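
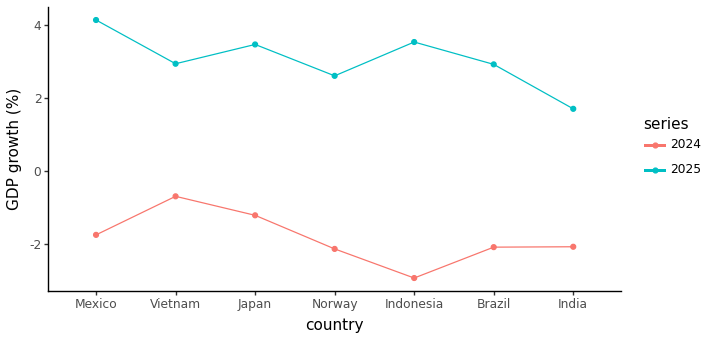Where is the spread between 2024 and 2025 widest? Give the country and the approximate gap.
Indonesia: 2024 ≈ -3, 2025 ≈ 4 → gap ≈ 7. Next-largest (Mexico) is only ≈ 6.

Indonesia, ≈ 7 %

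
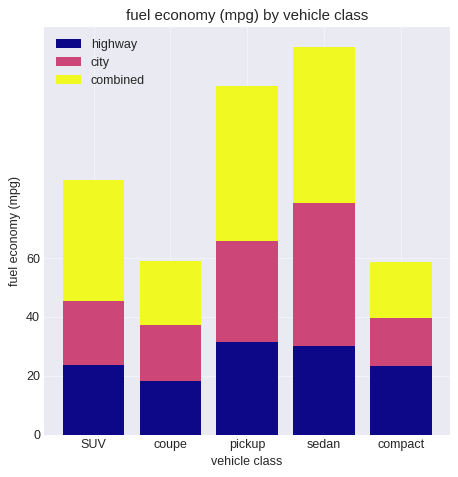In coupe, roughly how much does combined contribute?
combined top ≈ 60, bottom ≈ 40; segment ≈ 20.

≈ 20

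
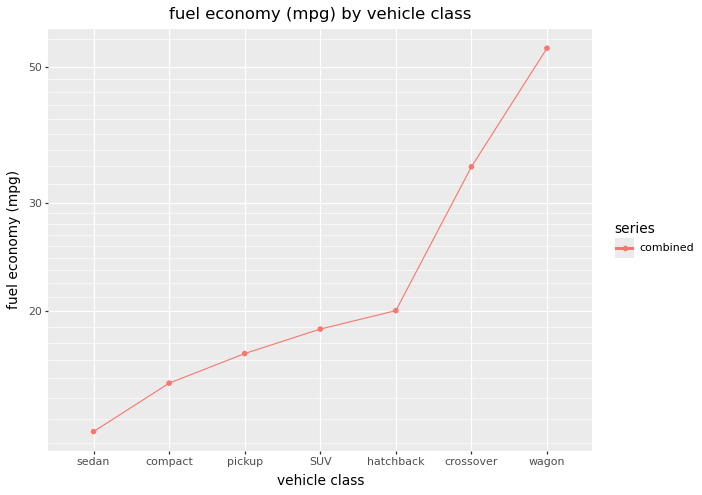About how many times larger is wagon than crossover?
wagon ≈ 55, crossover ≈ 35; 55/35 ≈ 1.57.

≈ 1.57×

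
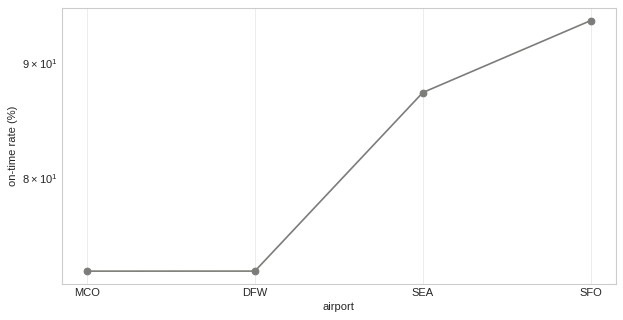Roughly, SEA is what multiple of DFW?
SEA ≈ 88, DFW ≈ 72; 88/72 ≈ 1.22.

≈ 1.22×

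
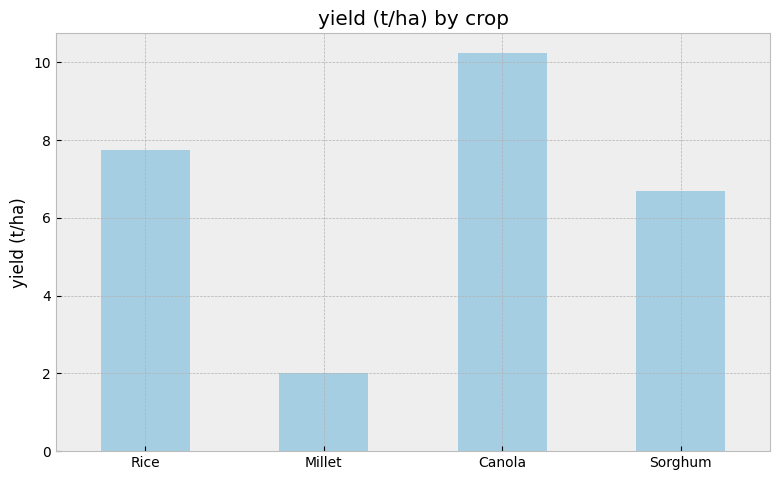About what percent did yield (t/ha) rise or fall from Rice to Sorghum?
Rice ≈ 8, Sorghum ≈ 7; (7 − 8) / 8 ≈ -12.5%.

≈ -12.5%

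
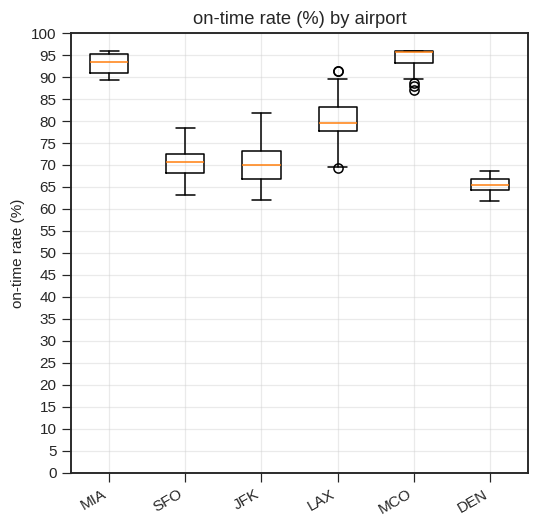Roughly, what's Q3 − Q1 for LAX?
Q3 ≈ 85, Q1 ≈ 80; IQR ≈ 5.

≈ 5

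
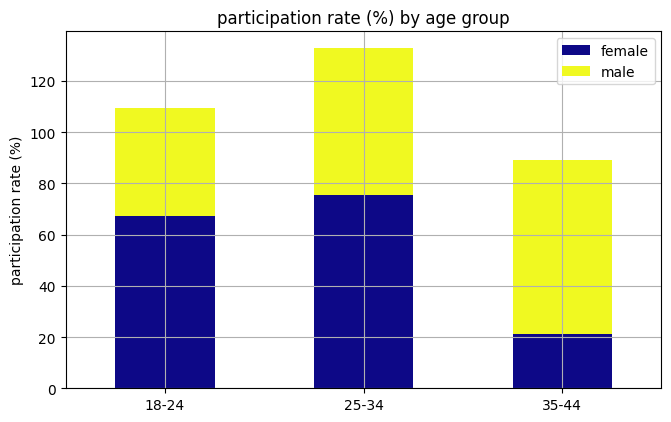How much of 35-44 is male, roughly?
male top ≈ 80, bottom ≈ 20; segment ≈ 60.

≈ 60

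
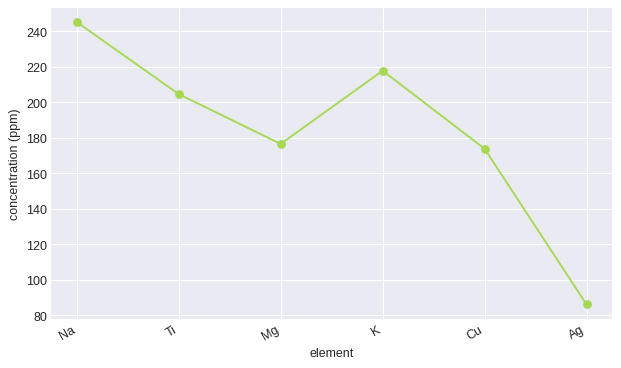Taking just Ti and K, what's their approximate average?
≈ 210

(200 + 220) / 2 ≈ 210.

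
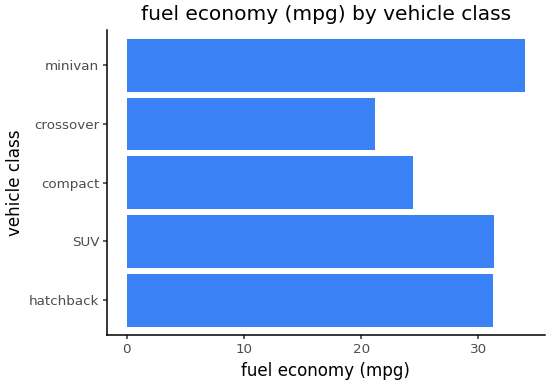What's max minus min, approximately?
≈ 15

Max minivan ≈ 35, min crossover ≈ 20; range ≈ 15.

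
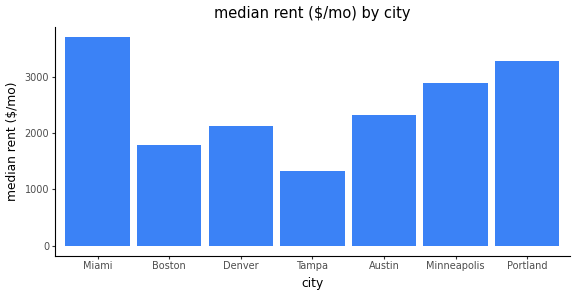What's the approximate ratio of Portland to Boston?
Portland ≈ 3500, Boston ≈ 2000; 3500/2000 ≈ 1.75.

≈ 1.75×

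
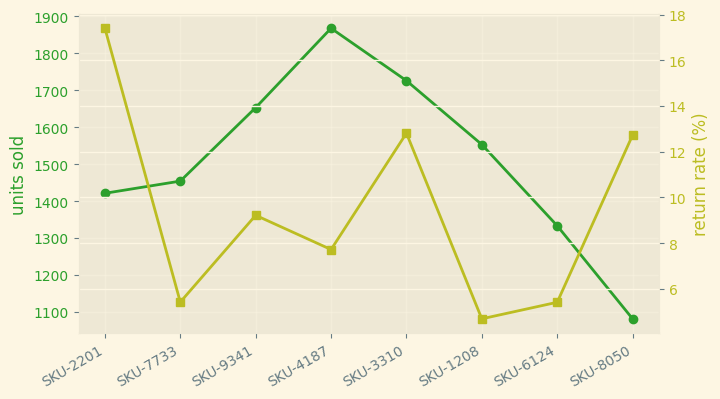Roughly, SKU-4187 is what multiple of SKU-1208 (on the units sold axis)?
≈ 1.19×

SKU-4187 ≈ 1900, SKU-1208 ≈ 1600; 1900/1600 ≈ 1.19.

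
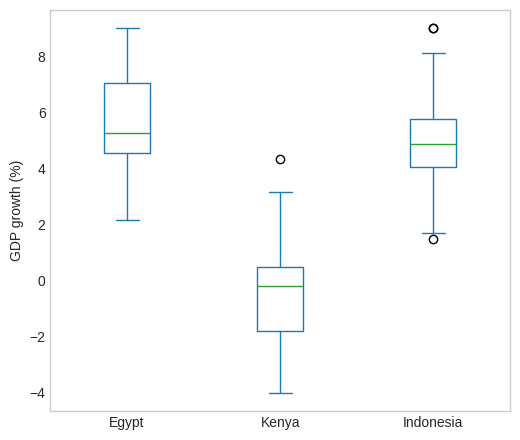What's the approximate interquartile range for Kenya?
Q3 ≈ 0.5, Q1 ≈ -2.0; IQR ≈ 2.5.

≈ 2.5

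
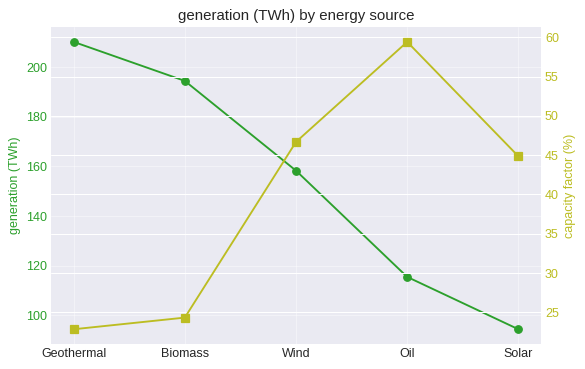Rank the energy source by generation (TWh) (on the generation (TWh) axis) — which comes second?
Biomass

Top 3 (on the generation (TWh) axis): Geothermal ≈ 210, Biomass ≈ 190, Wind ≈ 160.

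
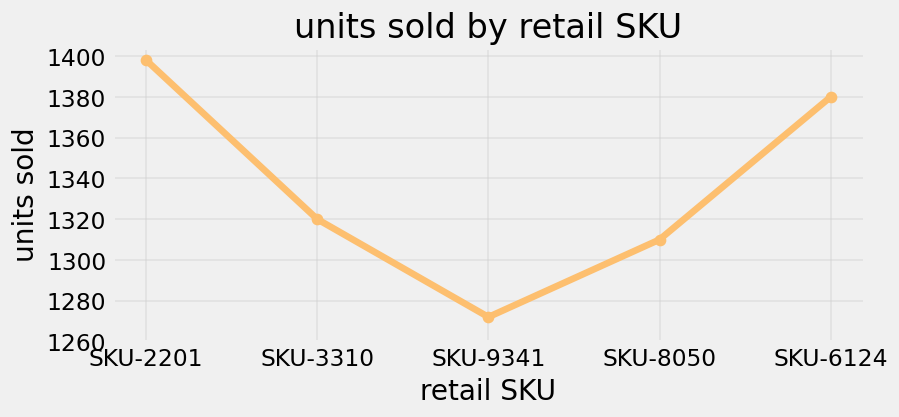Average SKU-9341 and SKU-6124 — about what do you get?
≈ 1330

(1280 + 1380) / 2 ≈ 1330.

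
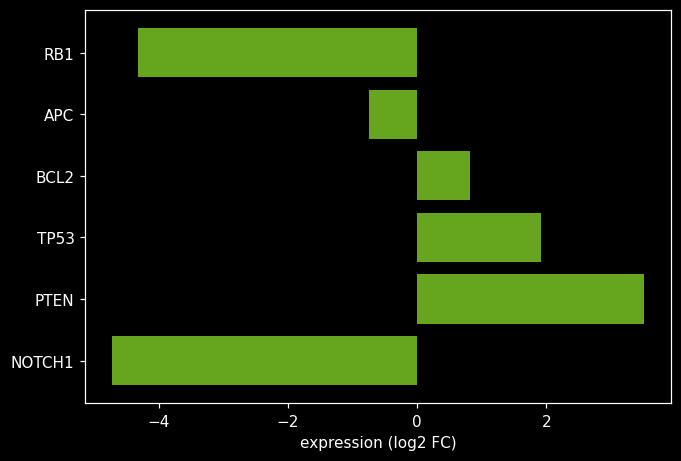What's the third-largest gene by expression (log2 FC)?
Top 4: PTEN ≈ 4, TP53 ≈ 2, BCL2 ≈ 1, APC ≈ -1.

BCL2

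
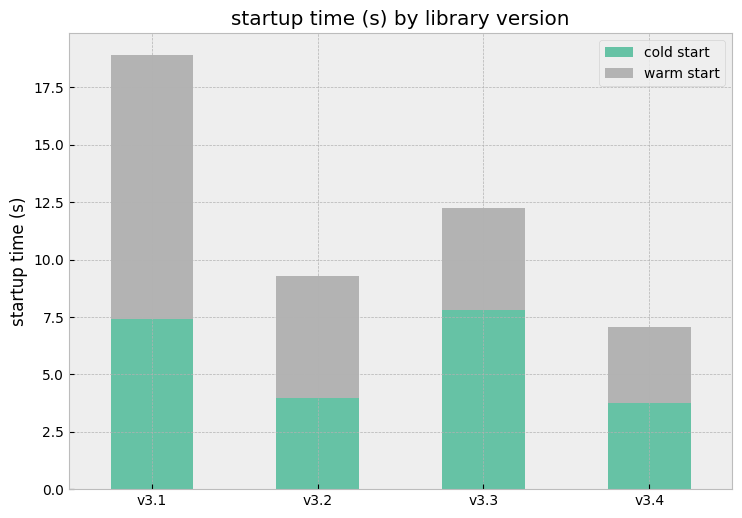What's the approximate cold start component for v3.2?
≈ 4

cold start top ≈ 4, bottom ≈ 0; segment ≈ 4.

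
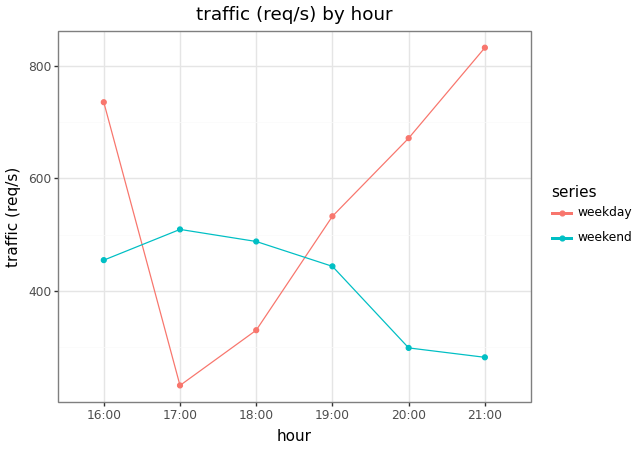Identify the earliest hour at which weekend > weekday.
16:00: weekend ≈ 500 vs weekday ≈ 700 (not yet); 17:00: weekend ≈ 500 vs weekday ≈ 200 (first crossover).

17:00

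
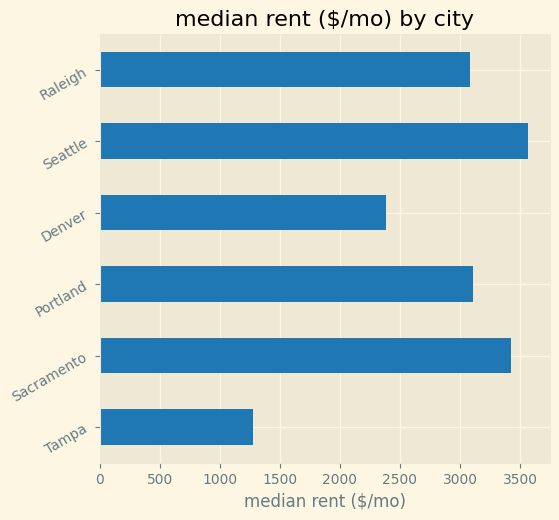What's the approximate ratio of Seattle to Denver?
Seattle ≈ 3500, Denver ≈ 2500; 3500/2500 ≈ 1.4.

≈ 1.4×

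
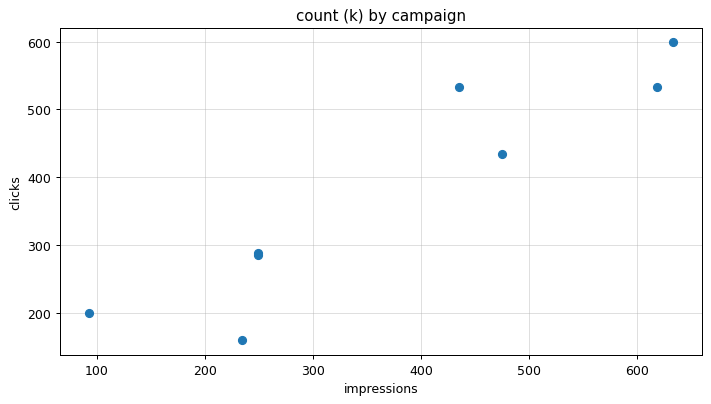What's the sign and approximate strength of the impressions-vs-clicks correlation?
Points are positively correlated; strong (|r| ≈ 0.9).

positive, strong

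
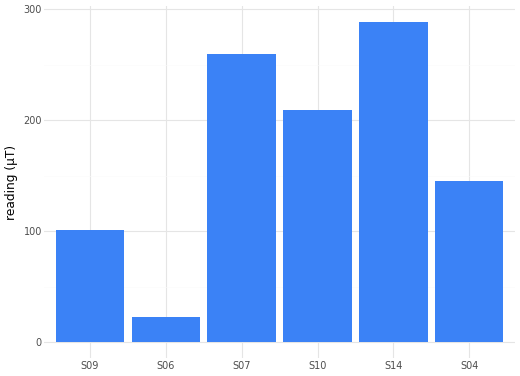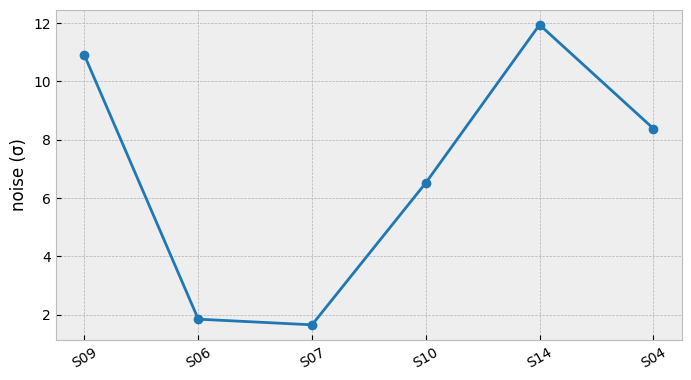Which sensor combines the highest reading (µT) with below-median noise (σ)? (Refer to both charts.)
S07

Chart 2 median noise (σ) ≈ 8; below-median sensors: S06, S07, S10. Among those, S07 has the highest reading (µT) (≈ 250).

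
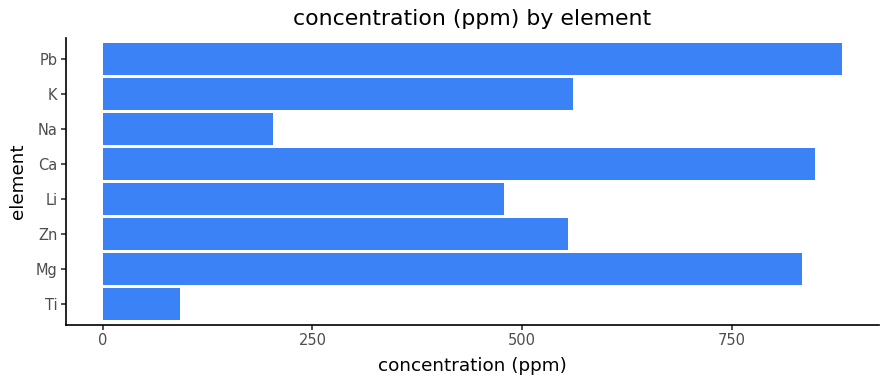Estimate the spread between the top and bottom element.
Max Pb ≈ 900, min Ti ≈ 100; range ≈ 800.

≈ 800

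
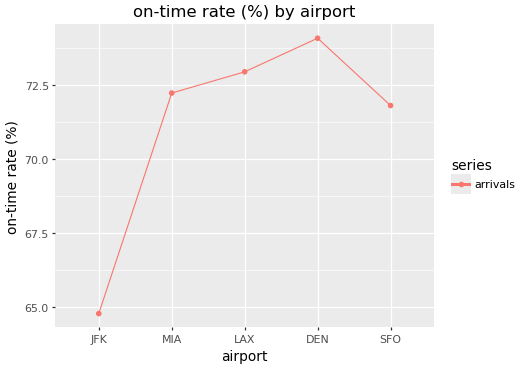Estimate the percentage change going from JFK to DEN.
≈ +13.8%

JFK ≈ 65, DEN ≈ 74; (74 − 65) / 65 ≈ +13.8%.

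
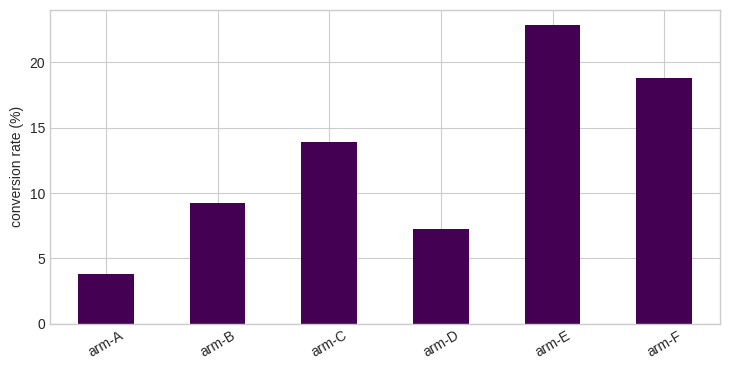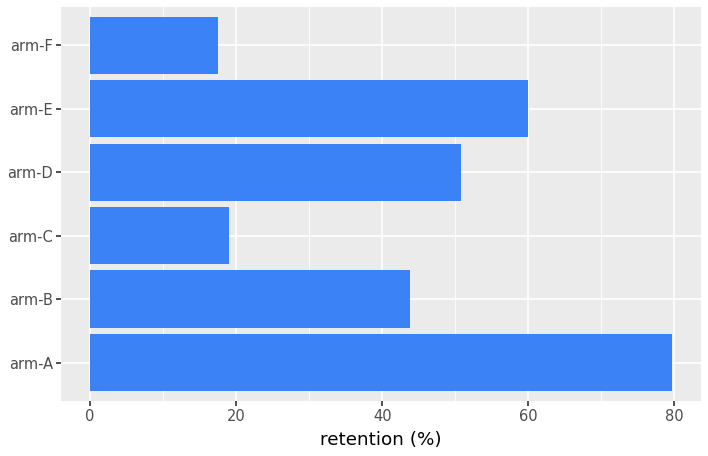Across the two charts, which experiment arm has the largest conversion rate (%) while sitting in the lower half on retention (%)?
arm-F

Chart 2 median retention (%) ≈ 50; below-median experiment arms: arm-B, arm-C, arm-F. Among those, arm-F has the highest conversion rate (%) (≈ 20).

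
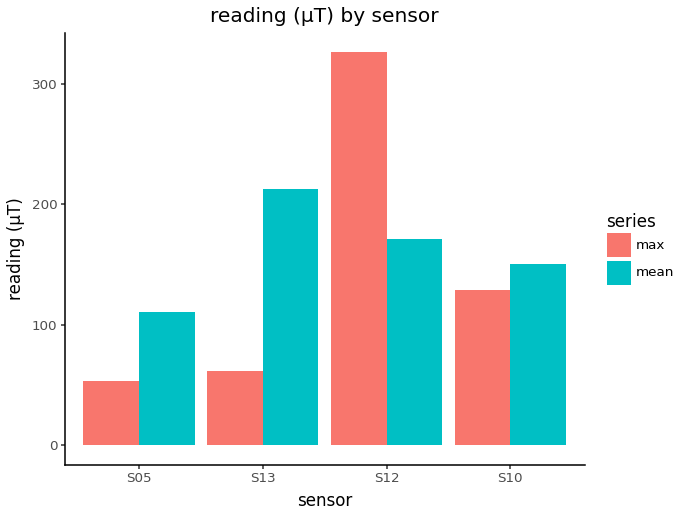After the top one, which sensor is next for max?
Top 3 for max: S12 ≈ 350, S10 ≈ 150, S13 ≈ 50.

S10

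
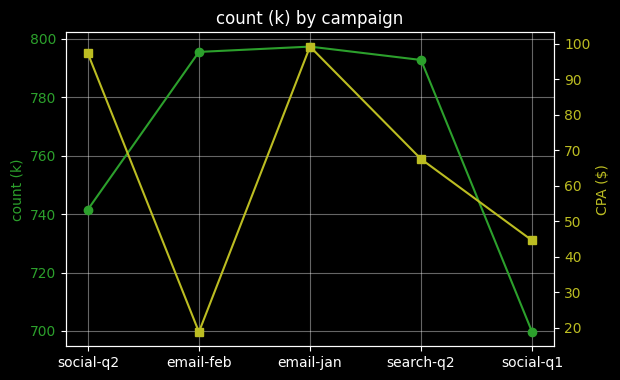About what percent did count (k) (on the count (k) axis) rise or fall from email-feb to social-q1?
≈ -12.5%

email-feb ≈ 800, social-q1 ≈ 700; (700 − 800) / 800 ≈ -12.5%.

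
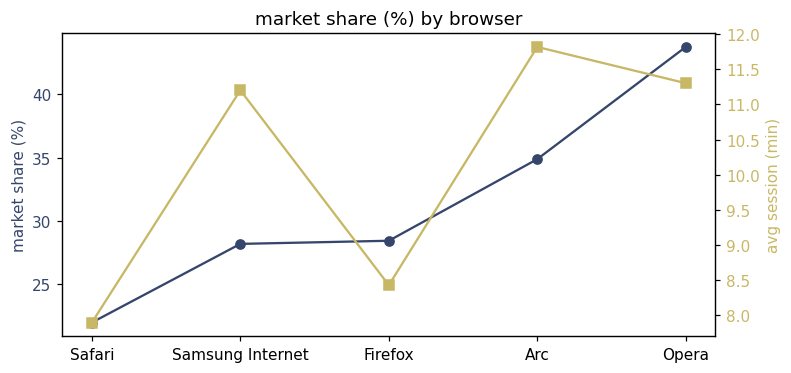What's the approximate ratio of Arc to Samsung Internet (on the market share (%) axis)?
Arc ≈ 34, Samsung Internet ≈ 28; 34/28 ≈ 1.21.

≈ 1.21×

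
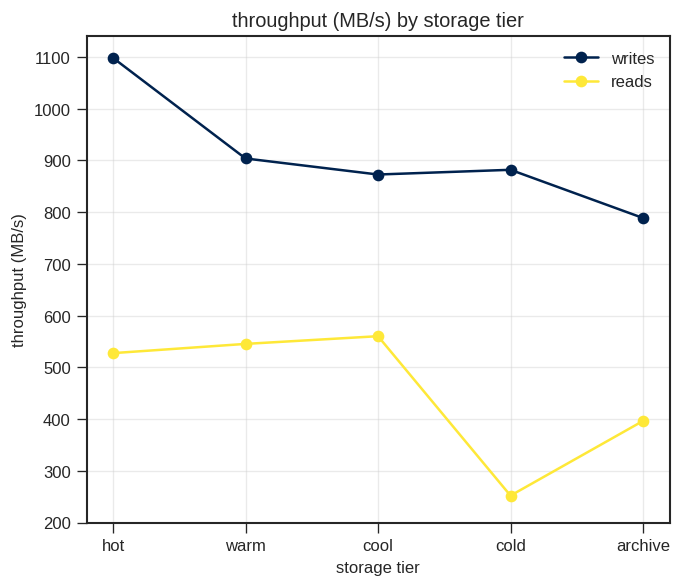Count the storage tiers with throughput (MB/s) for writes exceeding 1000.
1

Above 1000: hot.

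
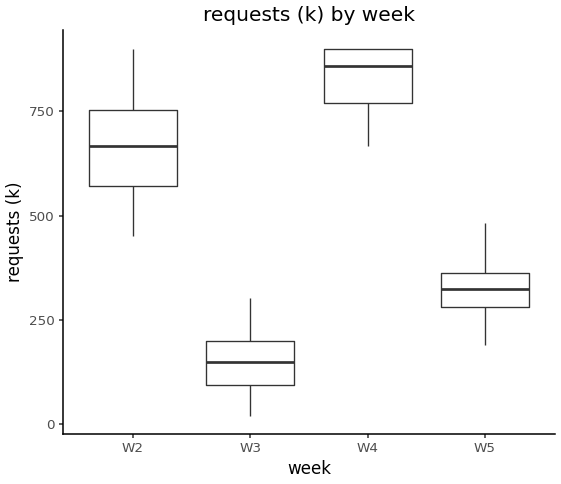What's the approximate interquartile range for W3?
≈ 100

Q3 ≈ 200, Q1 ≈ 100; IQR ≈ 100.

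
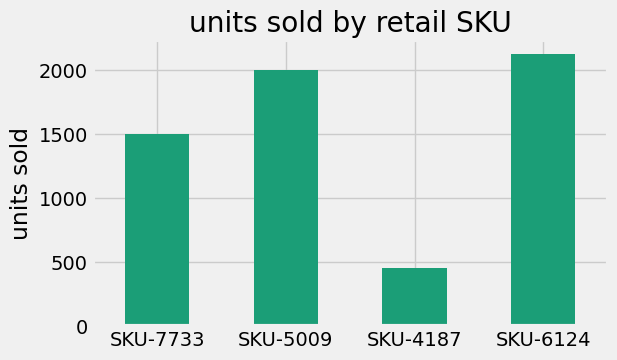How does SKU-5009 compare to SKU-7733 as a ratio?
≈ 1.43×

SKU-5009 ≈ 2000, SKU-7733 ≈ 1400; 2000/1400 ≈ 1.43.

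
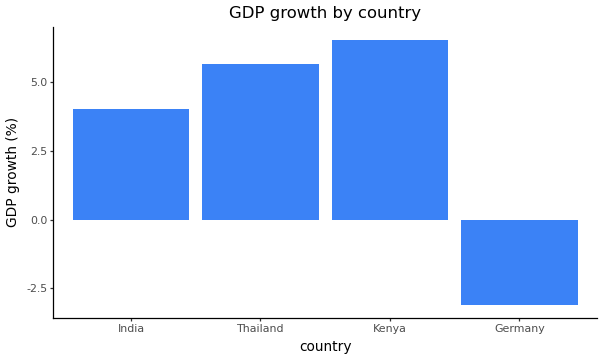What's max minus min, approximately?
≈ 10

Max Kenya ≈ 7, min Germany ≈ -3; range ≈ 10.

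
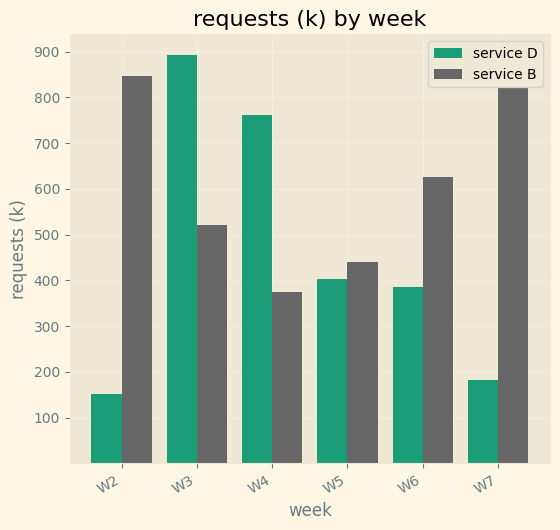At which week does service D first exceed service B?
W2: service D ≈ 200 vs service B ≈ 800 (not yet); W3: service D ≈ 900 vs service B ≈ 500 (first crossover).

W3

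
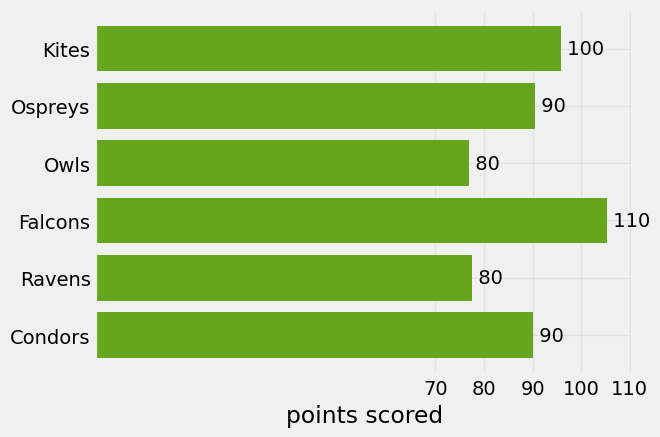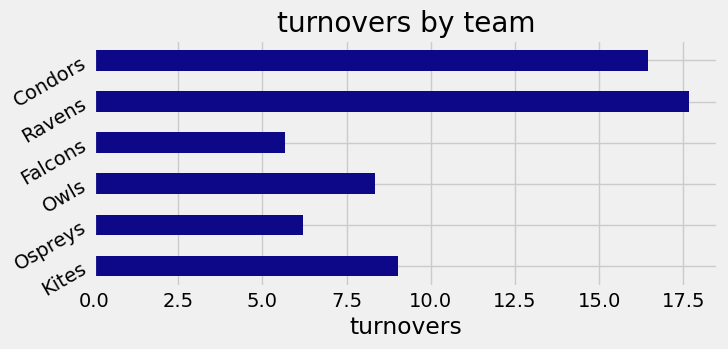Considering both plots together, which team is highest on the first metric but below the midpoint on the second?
Falcons

Chart 2 median turnovers ≈ 8; below-median teams: Ospreys, Owls, Falcons. Among those, Falcons has the highest points scored (≈ 110).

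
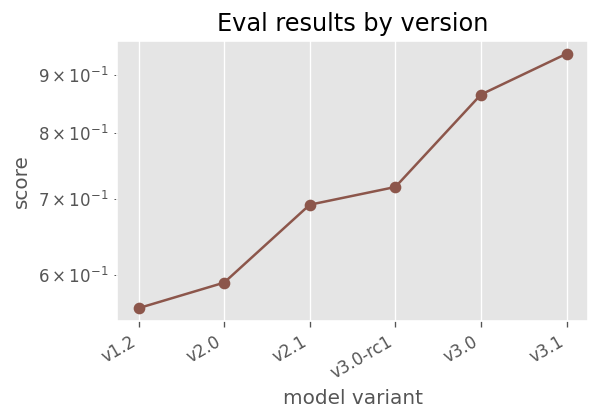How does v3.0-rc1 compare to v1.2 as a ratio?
v3.0-rc1 ≈ 0.70, v1.2 ≈ 0.55; 0.70/0.55 ≈ 1.27.

≈ 1.27×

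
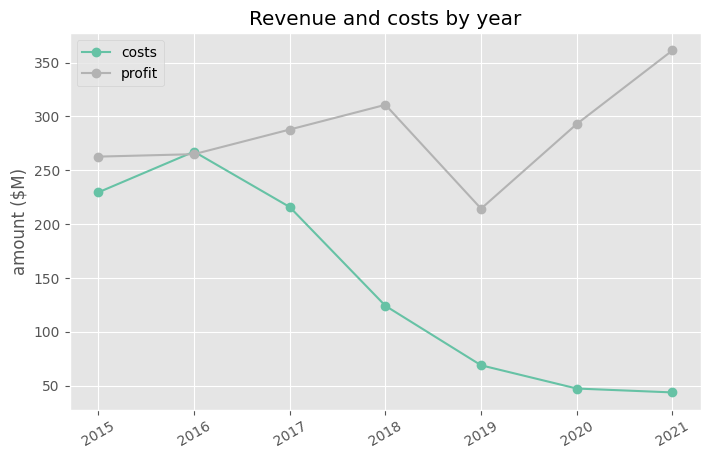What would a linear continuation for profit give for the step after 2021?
Last three: 200, 300, 350 → slope ≈ 75/step → next ≈ 425.

≈ 425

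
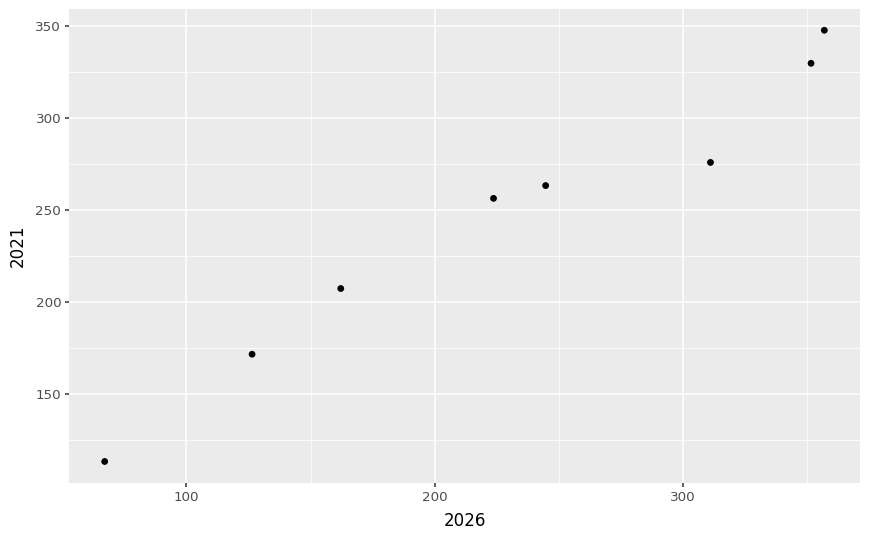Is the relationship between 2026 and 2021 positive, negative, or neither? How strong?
positive, strong

Points are positively correlated; strong (|r| ≈ 1.0).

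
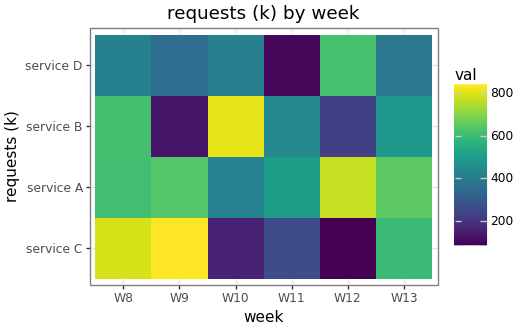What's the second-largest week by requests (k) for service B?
W8

Top 3 for service B: W10 ≈ 800, W8 ≈ 600, W13 ≈ 500.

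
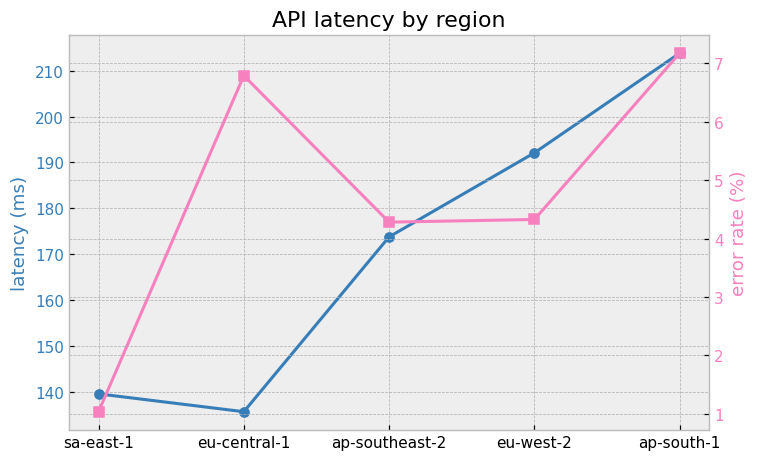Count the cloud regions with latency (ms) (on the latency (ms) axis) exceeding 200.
Above 200: ap-south-1.

1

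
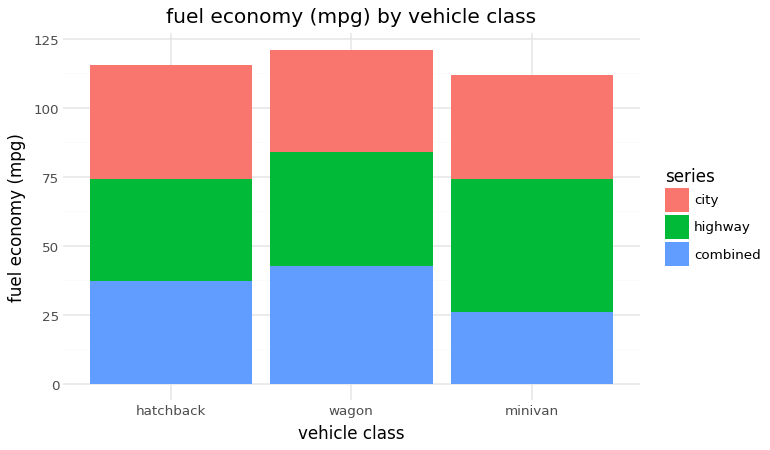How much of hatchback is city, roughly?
≈ 40

city top ≈ 120, bottom ≈ 80; segment ≈ 40.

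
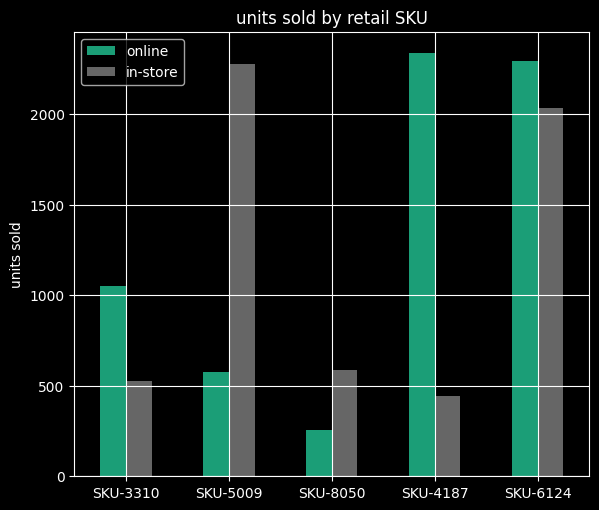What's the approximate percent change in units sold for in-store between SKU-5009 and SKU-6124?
SKU-5009 ≈ 2200, SKU-6124 ≈ 2000; (2000 − 2200) / 2200 ≈ -9.1%.

≈ -9.1%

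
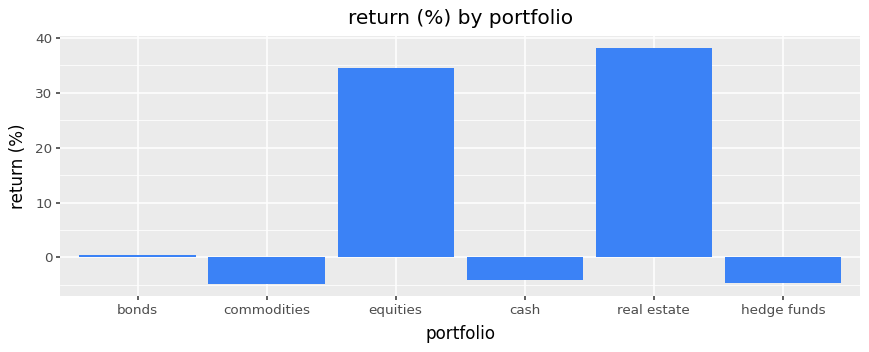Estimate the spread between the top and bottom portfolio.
≈ 45

Max real estate ≈ 40, min commodities ≈ -5; range ≈ 45.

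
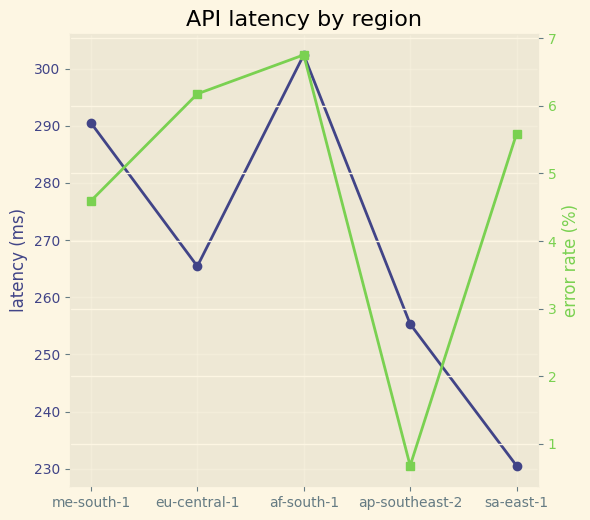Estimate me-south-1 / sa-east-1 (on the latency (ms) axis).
≈ 1.26×

me-south-1 ≈ 290, sa-east-1 ≈ 230; 290/230 ≈ 1.26.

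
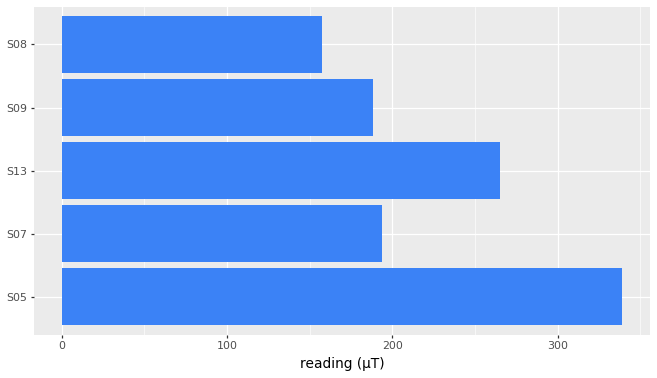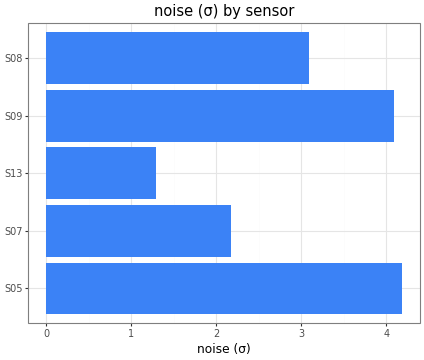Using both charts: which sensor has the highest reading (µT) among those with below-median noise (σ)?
Chart 2 median noise (σ) ≈ 3; below-median sensors: S07, S13. Among those, S13 has the highest reading (µT) (≈ 250).

S13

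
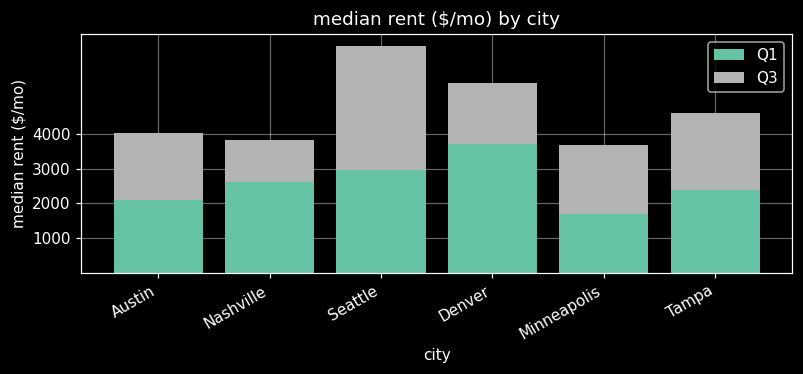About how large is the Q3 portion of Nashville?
Q3 top ≈ 4000, bottom ≈ 3000; segment ≈ 1000.

≈ 1000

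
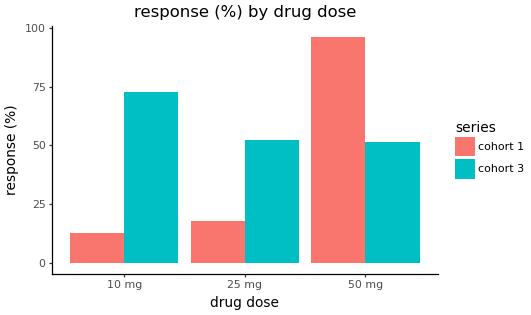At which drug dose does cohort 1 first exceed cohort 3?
25 mg: cohort 1 ≈ 20 vs cohort 3 ≈ 50 (not yet); 50 mg: cohort 1 ≈ 100 vs cohort 3 ≈ 50 (first crossover).

50 mg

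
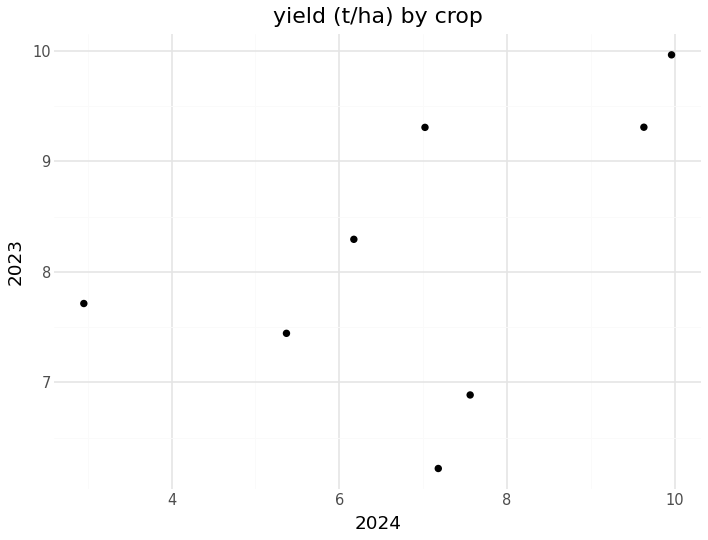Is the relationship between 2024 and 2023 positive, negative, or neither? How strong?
Points are positively correlated; moderate (|r| ≈ 0.5).

positive, moderate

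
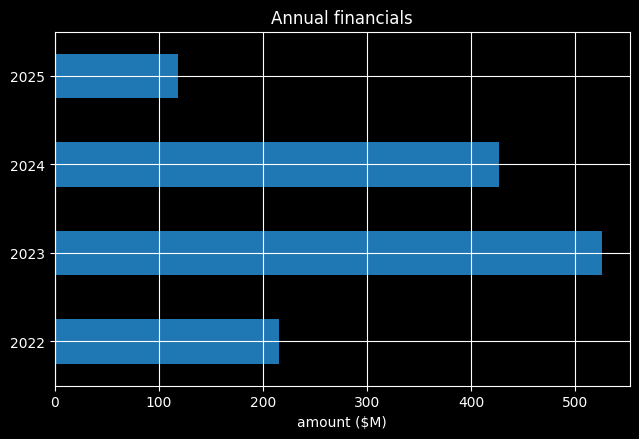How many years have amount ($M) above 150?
Above 150: 2022, 2023, 2024.

3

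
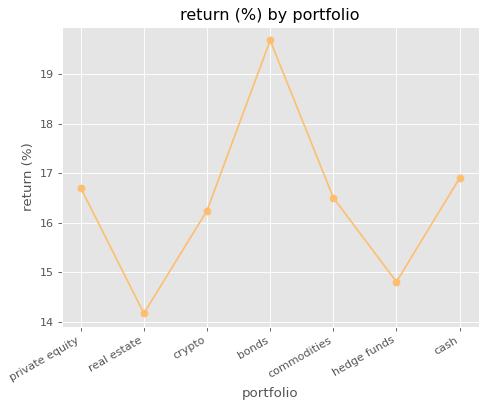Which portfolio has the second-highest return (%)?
Top 3: bonds ≈ 19.5, cash ≈ 17.0, private equity ≈ 16.5.

cash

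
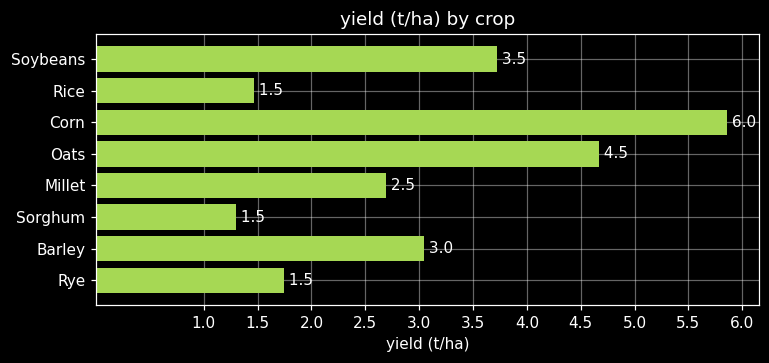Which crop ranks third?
Soybeans

Top 4: Corn ≈ 6.0, Oats ≈ 4.5, Soybeans ≈ 3.5, Barley ≈ 3.0.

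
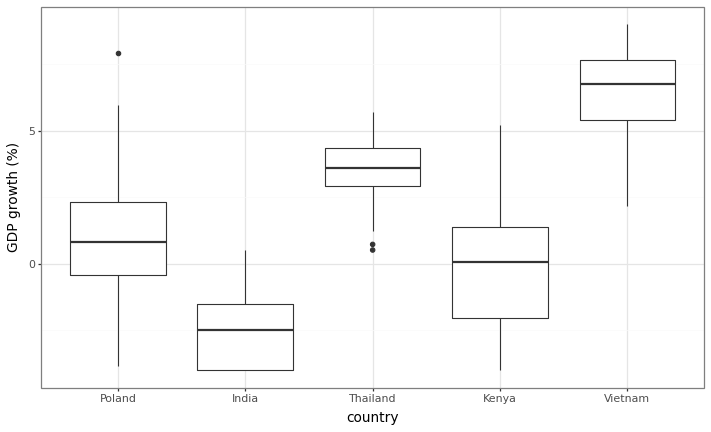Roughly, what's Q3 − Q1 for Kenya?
≈ 3

Q3 ≈ 1, Q1 ≈ -2; IQR ≈ 3.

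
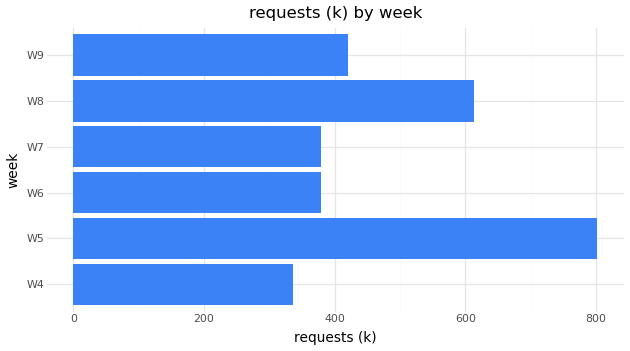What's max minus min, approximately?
Max W5 ≈ 800, min W4 ≈ 300; range ≈ 500.

≈ 500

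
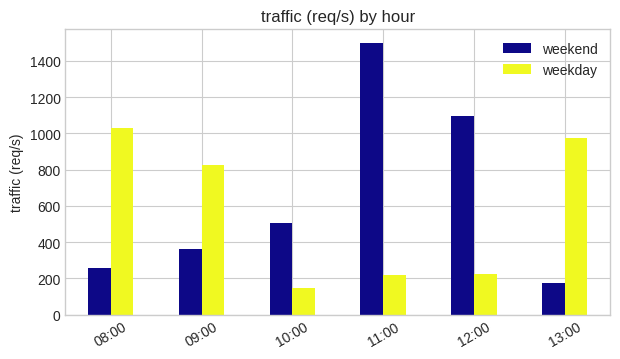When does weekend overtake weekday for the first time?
10:00

09:00: weekend ≈ 400 vs weekday ≈ 800 (not yet); 10:00: weekend ≈ 600 vs weekday ≈ 200 (first crossover).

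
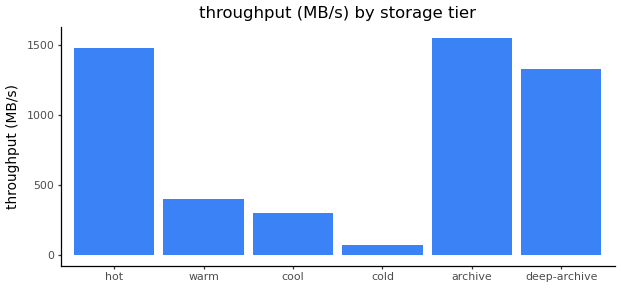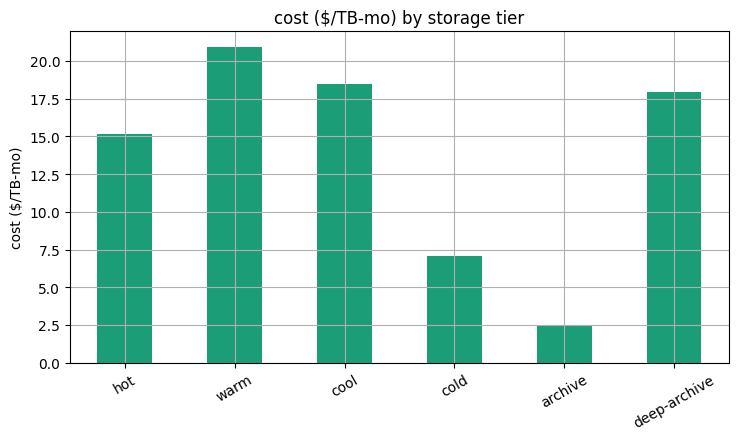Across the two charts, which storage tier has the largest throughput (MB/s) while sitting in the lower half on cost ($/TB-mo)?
Chart 2 median cost ($/TB-mo) ≈ 16; below-median storage tiers: hot, cold, archive. Among those, archive has the highest throughput (MB/s) (≈ 1600).

archive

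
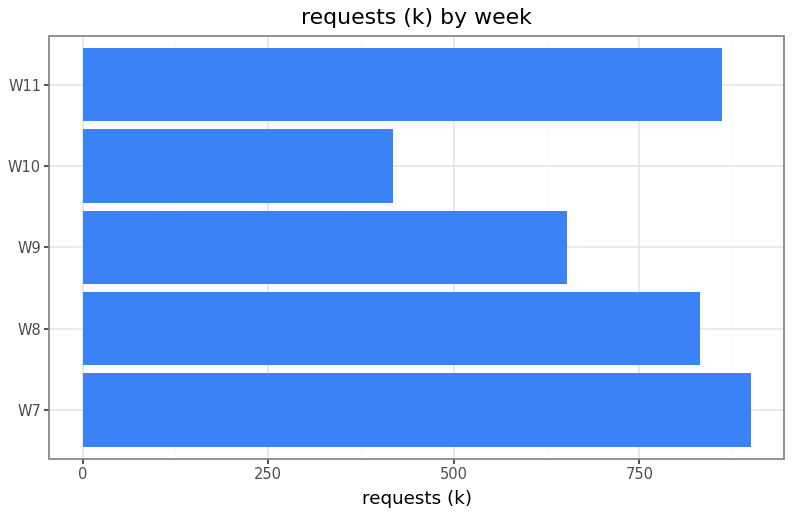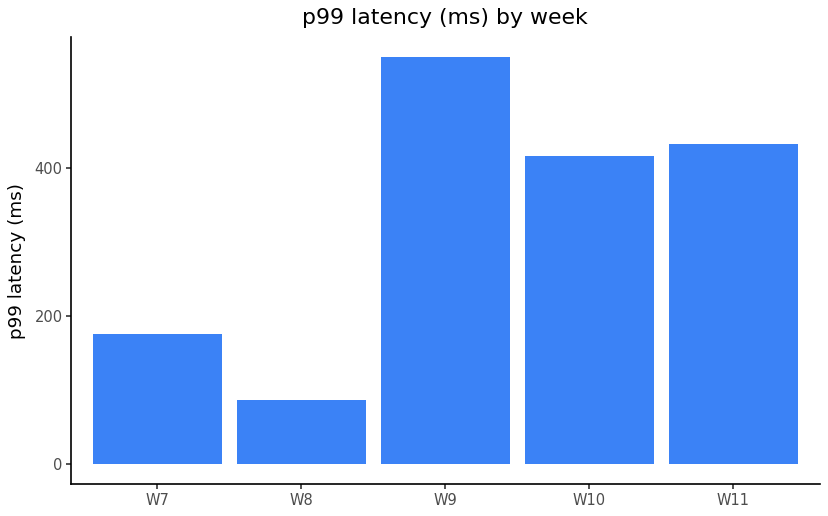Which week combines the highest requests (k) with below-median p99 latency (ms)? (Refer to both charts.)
Chart 2 median p99 latency (ms) ≈ 400; below-median weeks: W7, W8. Among those, W7 has the highest requests (k) (≈ 900).

W7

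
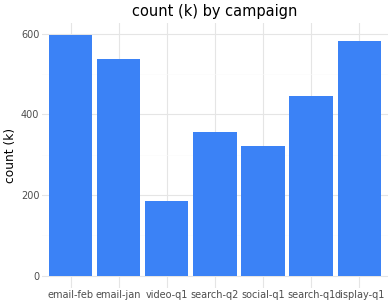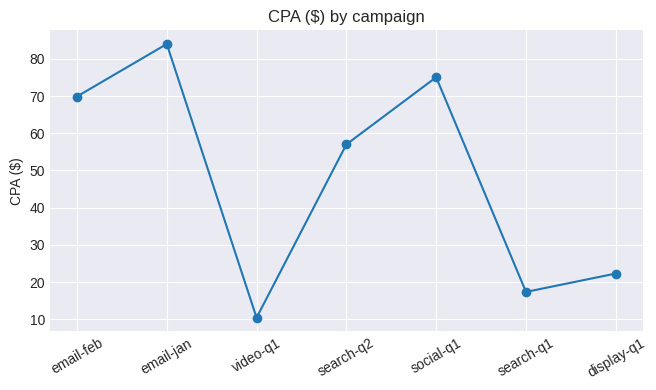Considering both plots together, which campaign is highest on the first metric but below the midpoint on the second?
display-q1

Chart 2 median CPA ($) ≈ 60; below-median campaigns: video-q1, search-q1, display-q1. Among those, display-q1 has the highest count (k) (≈ 600).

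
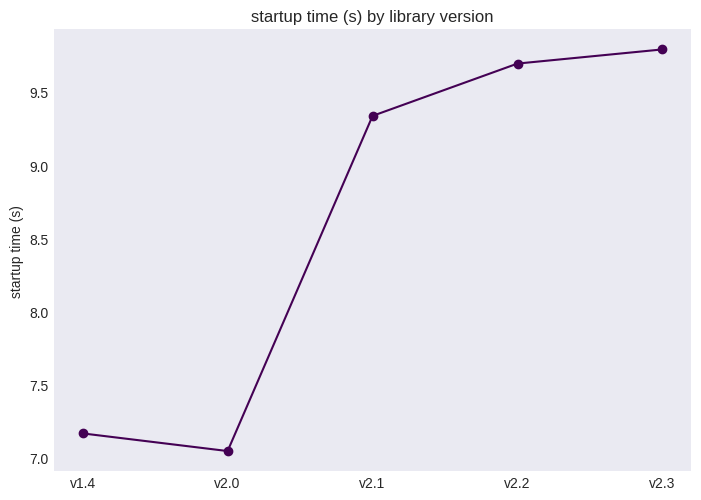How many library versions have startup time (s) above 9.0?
Above 9.0: v2.1, v2.2, v2.3.

3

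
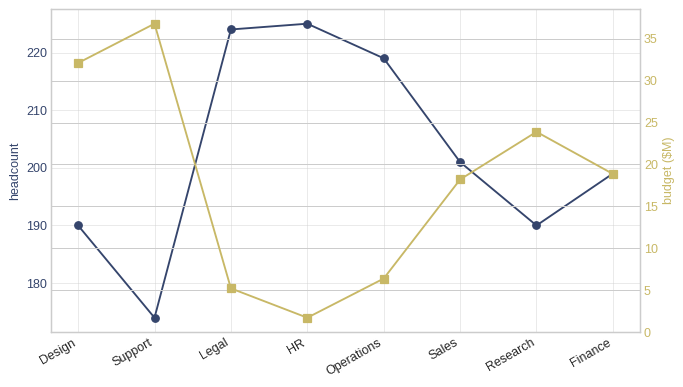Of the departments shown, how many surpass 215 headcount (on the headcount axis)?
3

Above 215: Legal, HR, Operations.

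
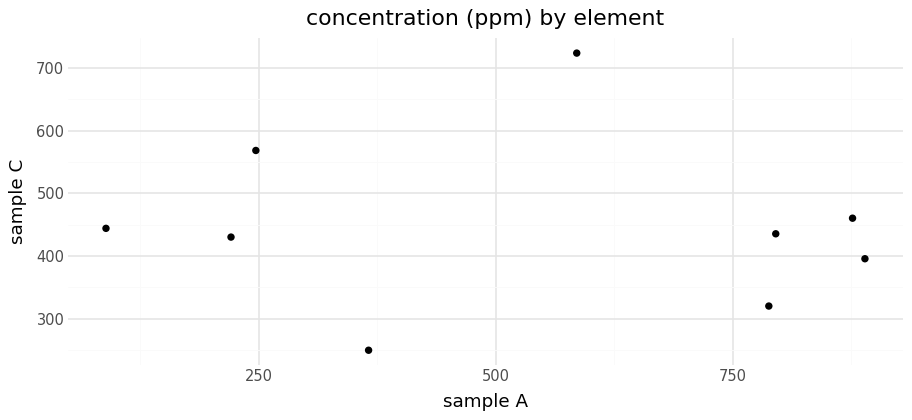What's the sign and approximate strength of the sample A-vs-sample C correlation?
no clear correlation

Points are roughly uncorrelated; weak (|r| ≈ 0.1).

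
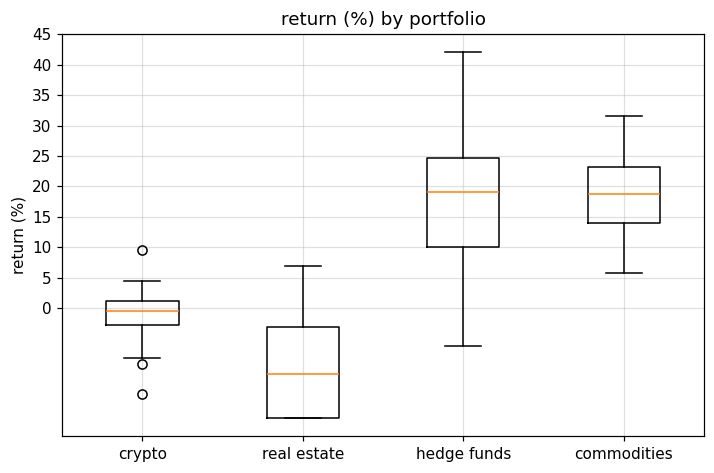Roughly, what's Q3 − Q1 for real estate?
≈ 15

Q3 ≈ -5, Q1 ≈ -20; IQR ≈ 15.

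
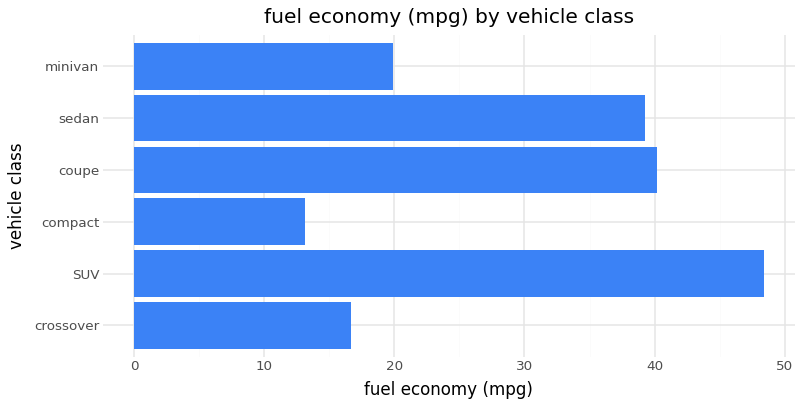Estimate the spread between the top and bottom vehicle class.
Max SUV ≈ 50, min compact ≈ 15; range ≈ 35.

≈ 35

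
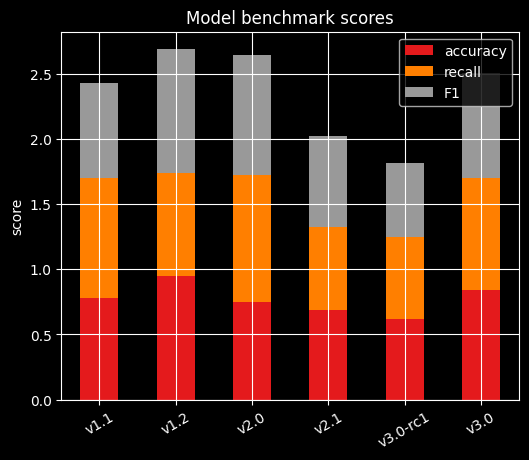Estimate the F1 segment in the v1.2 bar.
F1 top ≈ 2.5, bottom ≈ 1.5; segment ≈ 1.0.

≈ 1.0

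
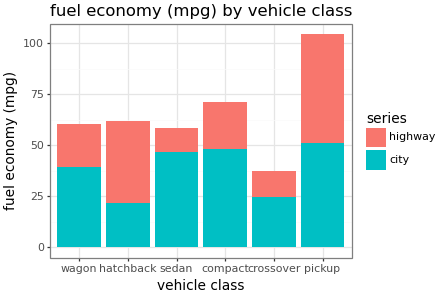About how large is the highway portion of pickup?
≈ 50

highway top ≈ 100, bottom ≈ 50; segment ≈ 50.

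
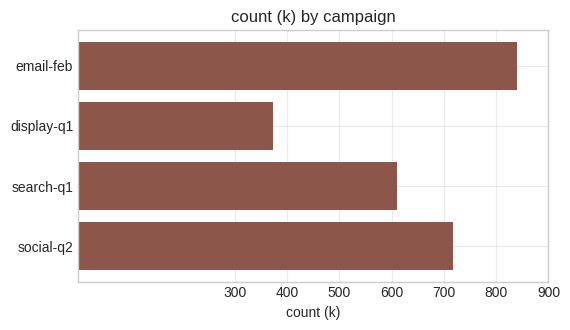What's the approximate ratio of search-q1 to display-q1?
search-q1 ≈ 600, display-q1 ≈ 400; 600/400 ≈ 1.5.

≈ 1.5×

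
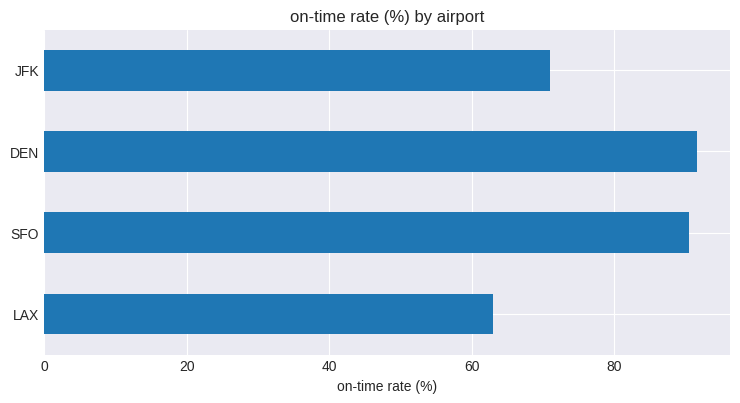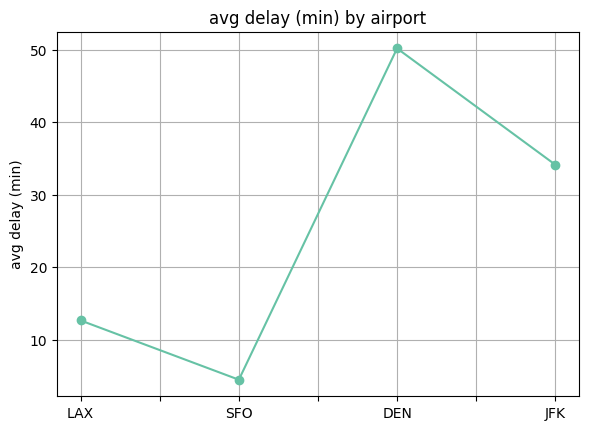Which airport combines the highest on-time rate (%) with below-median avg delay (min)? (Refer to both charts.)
SFO

Chart 2 median avg delay (min) ≈ 25; below-median airports: LAX, SFO. Among those, SFO has the highest on-time rate (%) (≈ 90).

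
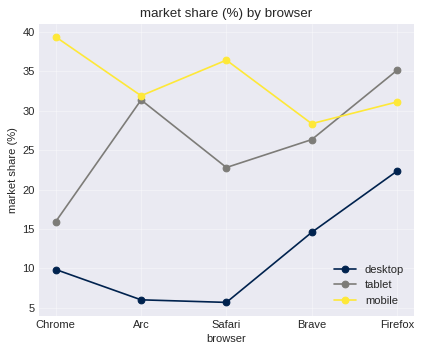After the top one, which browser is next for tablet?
Arc

Top 3 for tablet: Firefox ≈ 35, Arc ≈ 30, Brave ≈ 25.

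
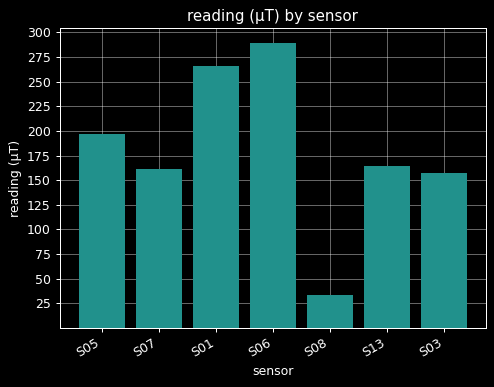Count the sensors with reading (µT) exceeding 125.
6

Above 125: S05, S07, S01, S06, S13, S03.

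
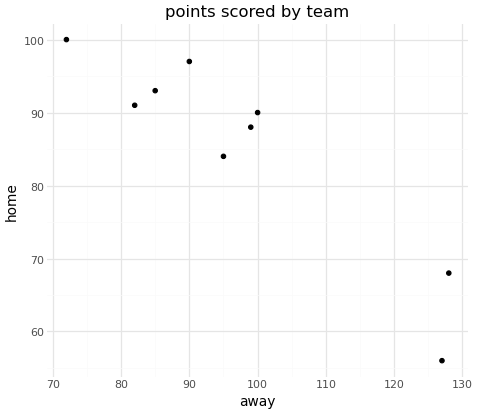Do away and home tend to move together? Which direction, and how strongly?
negative, strong

Points are negatively correlated; strong (|r| ≈ 0.9).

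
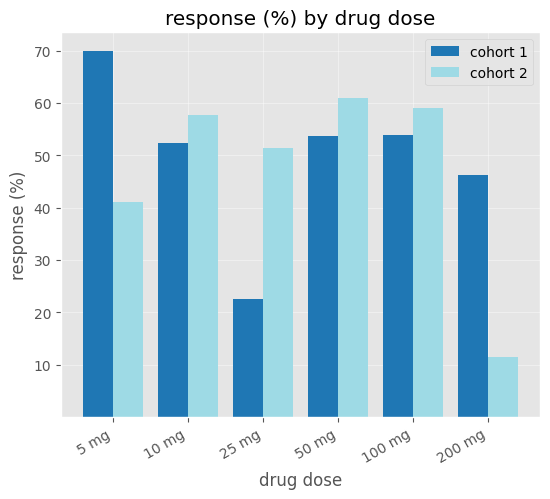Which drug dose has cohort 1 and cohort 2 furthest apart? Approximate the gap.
200 mg, ≈ 40 %

200 mg: cohort 1 ≈ 50, cohort 2 ≈ 10 → gap ≈ 40. Next-largest (25 mg) is only ≈ 30.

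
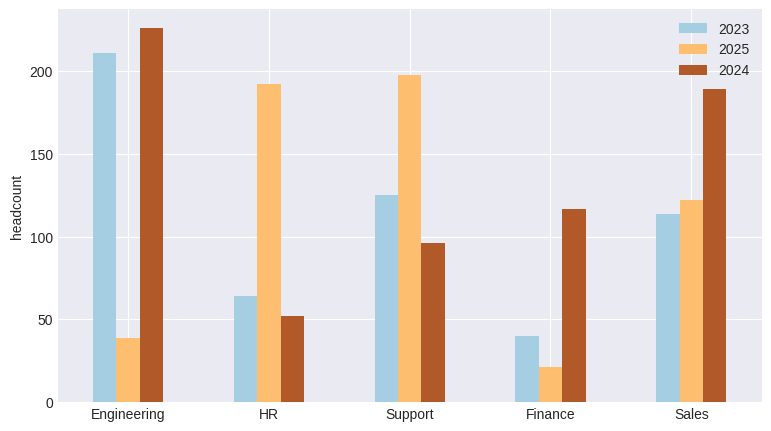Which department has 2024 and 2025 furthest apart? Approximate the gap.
Engineering, ≈ 180

Engineering: 2024 ≈ 220, 2025 ≈ 40 → gap ≈ 180. Next-largest (HR) is only ≈ 140.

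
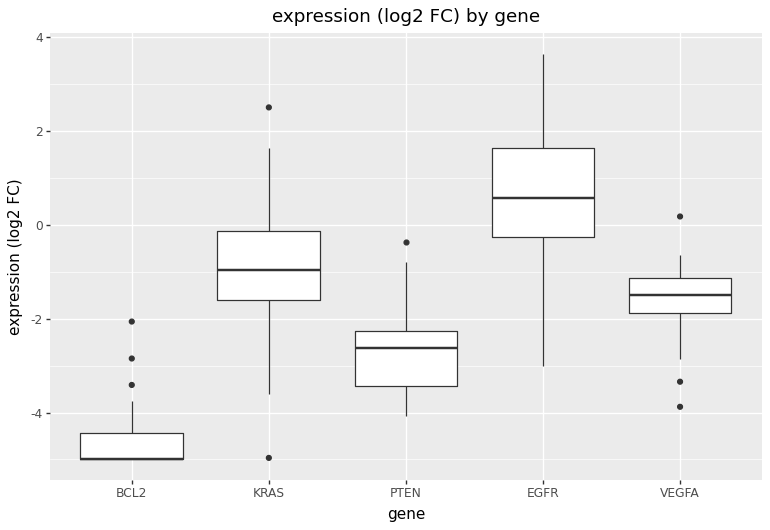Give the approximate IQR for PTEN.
Q3 ≈ -2.5, Q1 ≈ -3.5; IQR ≈ 1.0.

≈ 1.0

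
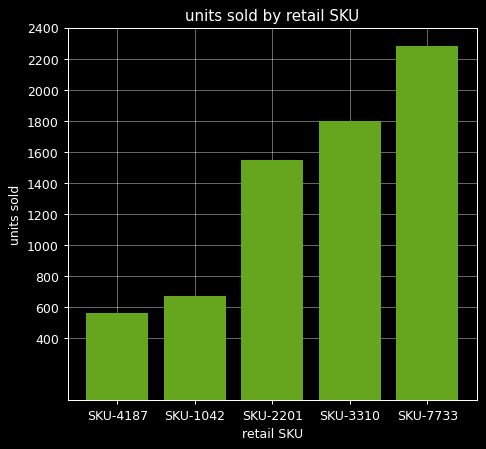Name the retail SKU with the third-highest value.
SKU-2201

Top 4: SKU-7733 ≈ 2200, SKU-3310 ≈ 1800, SKU-2201 ≈ 1600, SKU-1042 ≈ 600.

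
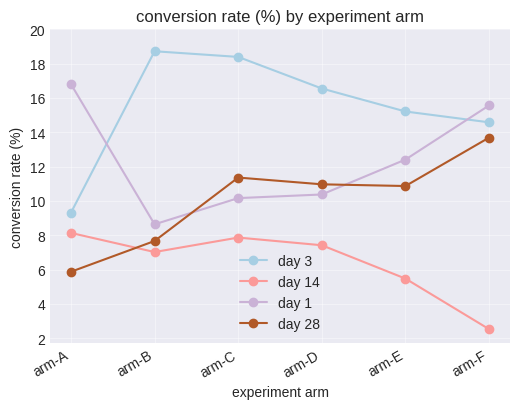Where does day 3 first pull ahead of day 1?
arm-B

arm-A: day 3 ≈ 10 vs day 1 ≈ 16 (not yet); arm-B: day 3 ≈ 18 vs day 1 ≈ 8 (first crossover).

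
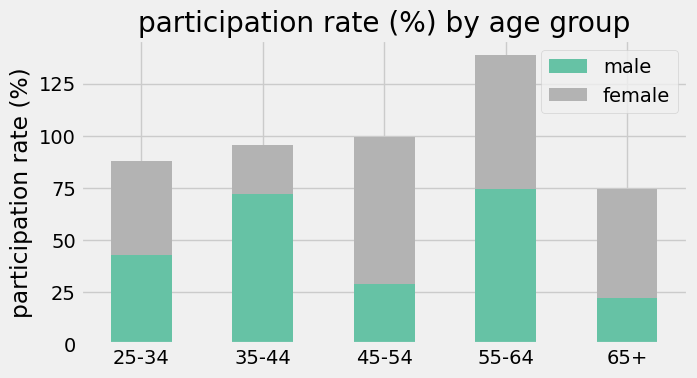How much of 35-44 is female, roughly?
female top ≈ 100, bottom ≈ 80; segment ≈ 20.

≈ 20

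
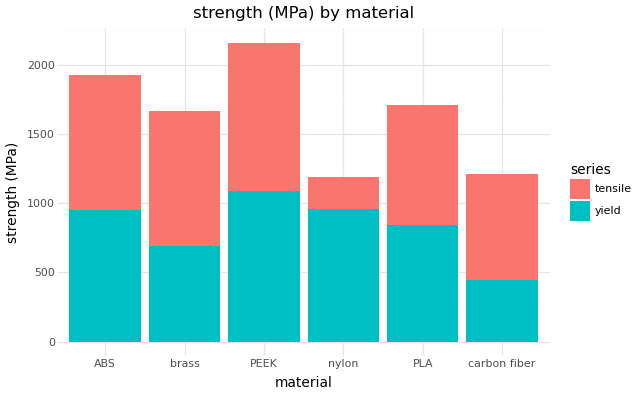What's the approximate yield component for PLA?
≈ 800

yield top ≈ 800, bottom ≈ 0; segment ≈ 800.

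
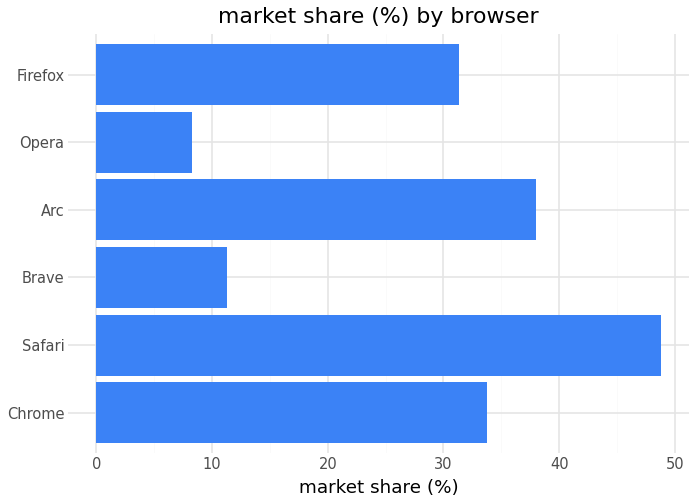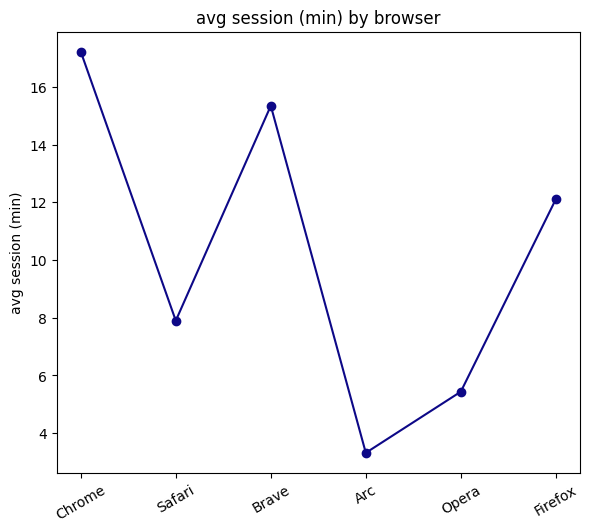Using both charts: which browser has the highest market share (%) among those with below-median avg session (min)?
Safari

Chart 2 median avg session (min) ≈ 10; below-median browsers: Safari, Arc, Opera. Among those, Safari has the highest market share (%) (≈ 50).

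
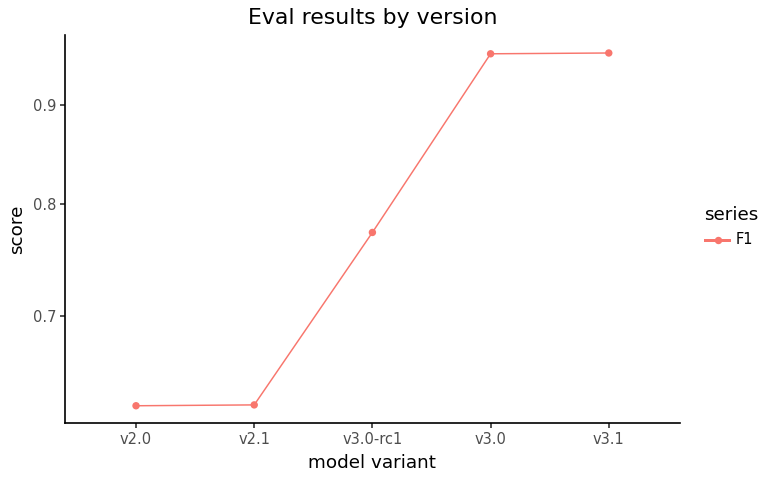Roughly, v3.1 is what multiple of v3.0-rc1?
≈ 1.27×

v3.1 ≈ 0.95, v3.0-rc1 ≈ 0.75; 0.95/0.75 ≈ 1.27.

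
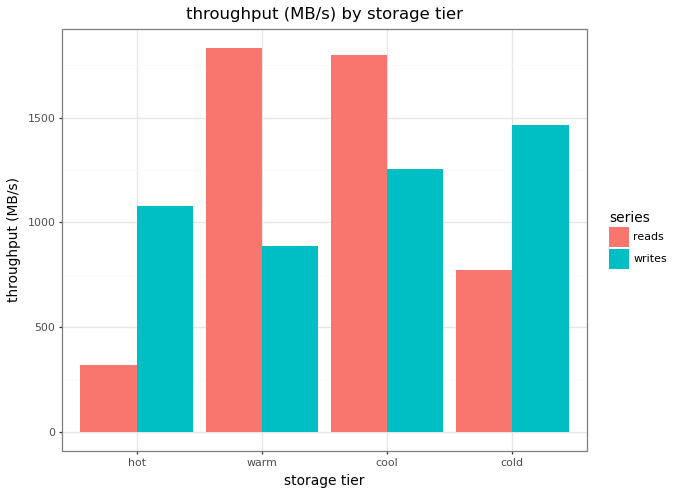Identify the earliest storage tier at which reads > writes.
hot: reads ≈ 400 vs writes ≈ 1000 (not yet); warm: reads ≈ 1800 vs writes ≈ 800 (first crossover).

warm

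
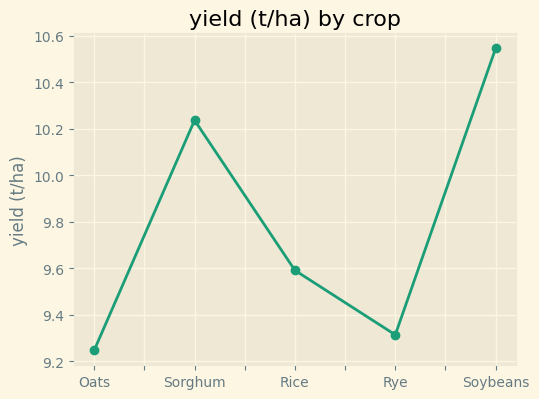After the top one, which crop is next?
Top 3: Soybeans ≈ 10.6, Sorghum ≈ 10.2, Rice ≈ 9.6.

Sorghum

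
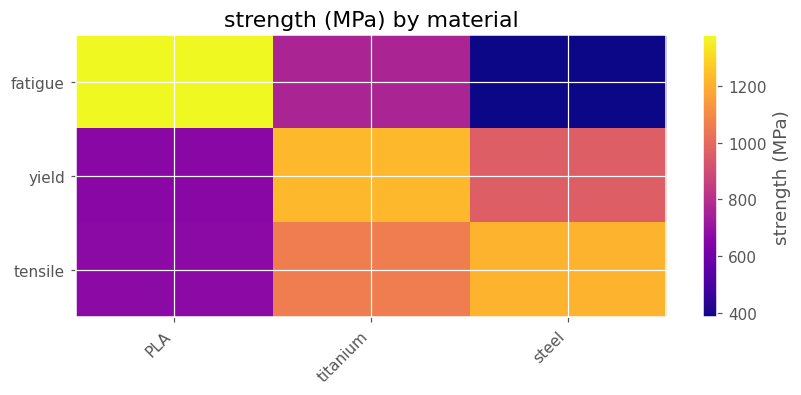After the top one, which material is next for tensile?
titanium

Top 3 for tensile: steel ≈ 1200, titanium ≈ 1100, PLA ≈ 700.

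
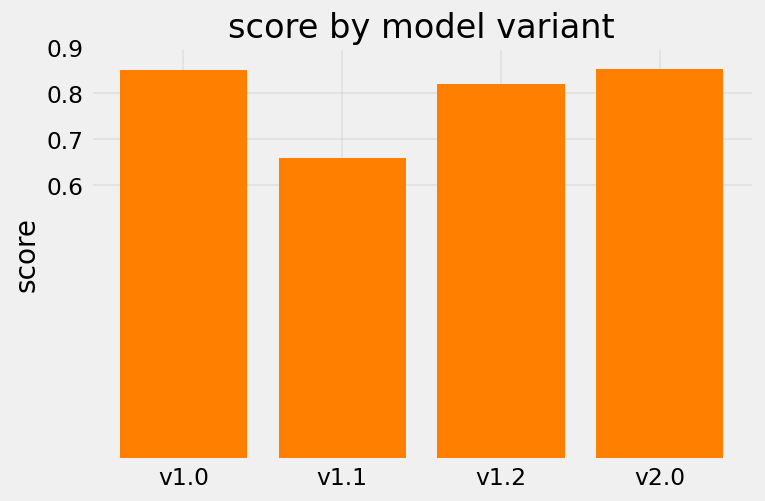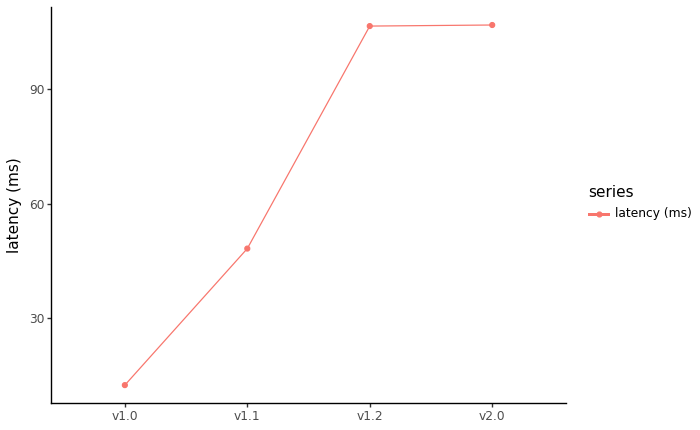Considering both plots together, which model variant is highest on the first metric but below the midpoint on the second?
Chart 2 median latency (ms) ≈ 80; below-median model variants: v1.0, v1.1. Among those, v1.0 has the highest score (≈ 0.8).

v1.0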